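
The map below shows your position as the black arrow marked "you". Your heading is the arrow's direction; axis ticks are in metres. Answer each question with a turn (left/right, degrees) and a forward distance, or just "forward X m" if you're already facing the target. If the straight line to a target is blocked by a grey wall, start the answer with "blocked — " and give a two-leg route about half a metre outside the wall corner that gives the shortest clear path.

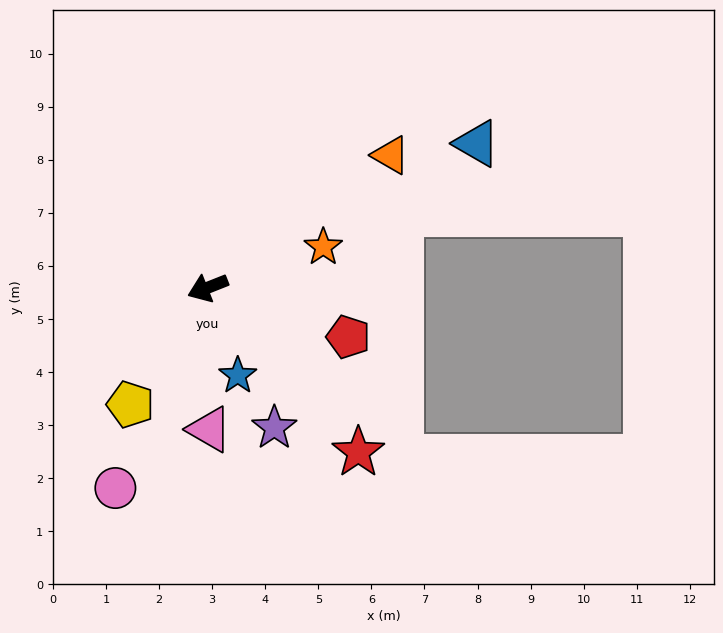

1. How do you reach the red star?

turn left 111°, forward 4.2 m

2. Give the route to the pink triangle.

turn left 69°, forward 2.7 m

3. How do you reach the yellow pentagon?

turn left 35°, forward 2.6 m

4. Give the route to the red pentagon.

turn left 139°, forward 2.8 m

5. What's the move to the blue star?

turn left 87°, forward 1.7 m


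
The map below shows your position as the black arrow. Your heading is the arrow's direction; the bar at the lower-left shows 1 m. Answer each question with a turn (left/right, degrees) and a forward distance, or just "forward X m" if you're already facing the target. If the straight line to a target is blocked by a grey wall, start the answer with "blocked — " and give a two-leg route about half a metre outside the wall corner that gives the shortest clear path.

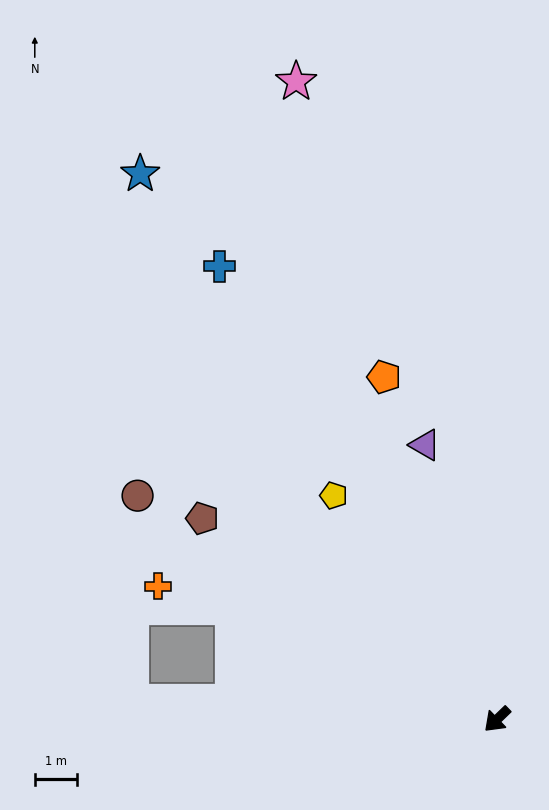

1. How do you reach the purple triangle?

turn right 119°, forward 6.7 m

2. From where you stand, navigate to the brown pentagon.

turn right 78°, forward 8.4 m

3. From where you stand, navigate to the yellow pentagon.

turn right 98°, forward 6.5 m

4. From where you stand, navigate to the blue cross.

turn right 103°, forward 12.5 m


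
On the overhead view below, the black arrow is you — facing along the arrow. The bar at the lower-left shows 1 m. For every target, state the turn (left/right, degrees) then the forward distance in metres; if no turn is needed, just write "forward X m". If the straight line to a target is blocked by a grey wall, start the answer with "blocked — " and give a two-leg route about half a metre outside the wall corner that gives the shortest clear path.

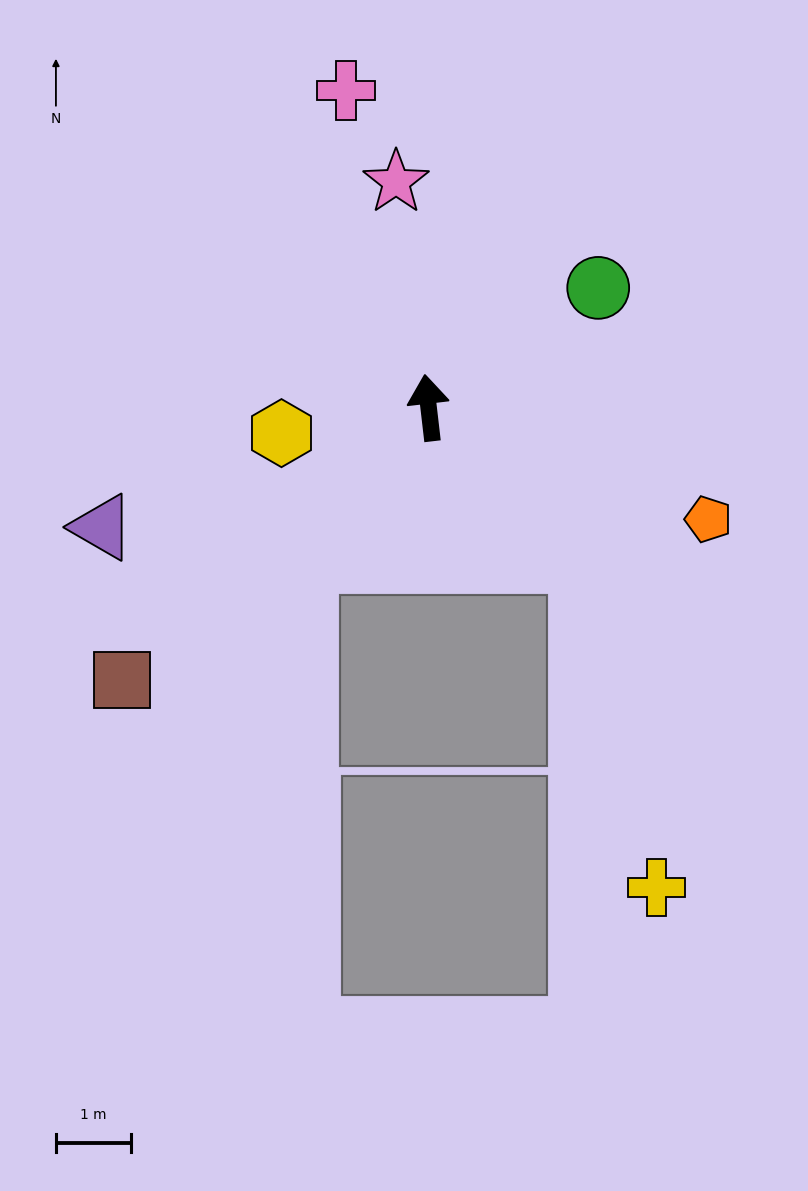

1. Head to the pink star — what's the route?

forward 3.0 m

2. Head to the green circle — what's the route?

turn right 61°, forward 2.8 m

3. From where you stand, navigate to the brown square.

turn left 125°, forward 5.5 m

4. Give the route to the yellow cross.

blocked — turn right 142°, forward 2.9 m, then turn right 32°, forward 4.5 m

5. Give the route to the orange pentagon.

turn right 118°, forward 4.0 m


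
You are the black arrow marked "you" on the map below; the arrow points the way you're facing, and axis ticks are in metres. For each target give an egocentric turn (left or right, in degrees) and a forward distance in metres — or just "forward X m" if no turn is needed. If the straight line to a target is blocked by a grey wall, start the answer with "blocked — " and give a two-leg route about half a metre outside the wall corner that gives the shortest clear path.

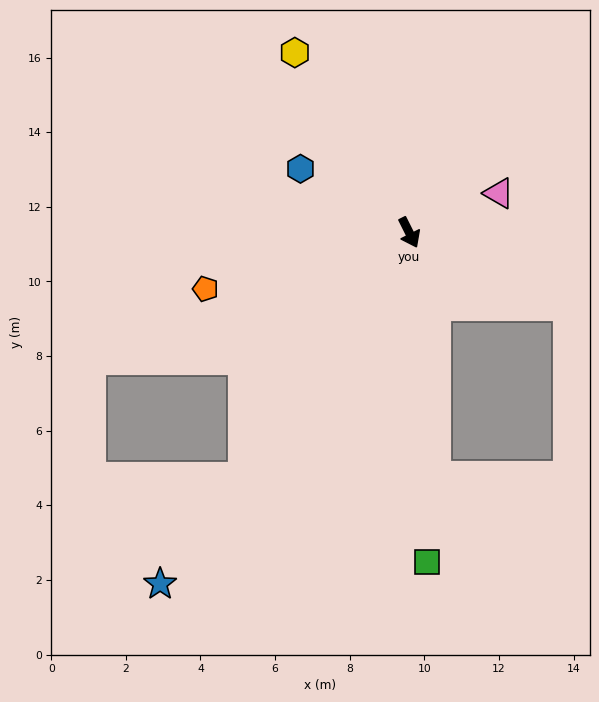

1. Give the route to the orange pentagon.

turn right 101°, forward 5.7 m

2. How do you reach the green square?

turn right 23°, forward 8.8 m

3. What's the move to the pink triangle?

turn left 87°, forward 2.6 m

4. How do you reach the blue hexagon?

turn right 147°, forward 3.4 m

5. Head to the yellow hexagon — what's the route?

turn right 174°, forward 5.7 m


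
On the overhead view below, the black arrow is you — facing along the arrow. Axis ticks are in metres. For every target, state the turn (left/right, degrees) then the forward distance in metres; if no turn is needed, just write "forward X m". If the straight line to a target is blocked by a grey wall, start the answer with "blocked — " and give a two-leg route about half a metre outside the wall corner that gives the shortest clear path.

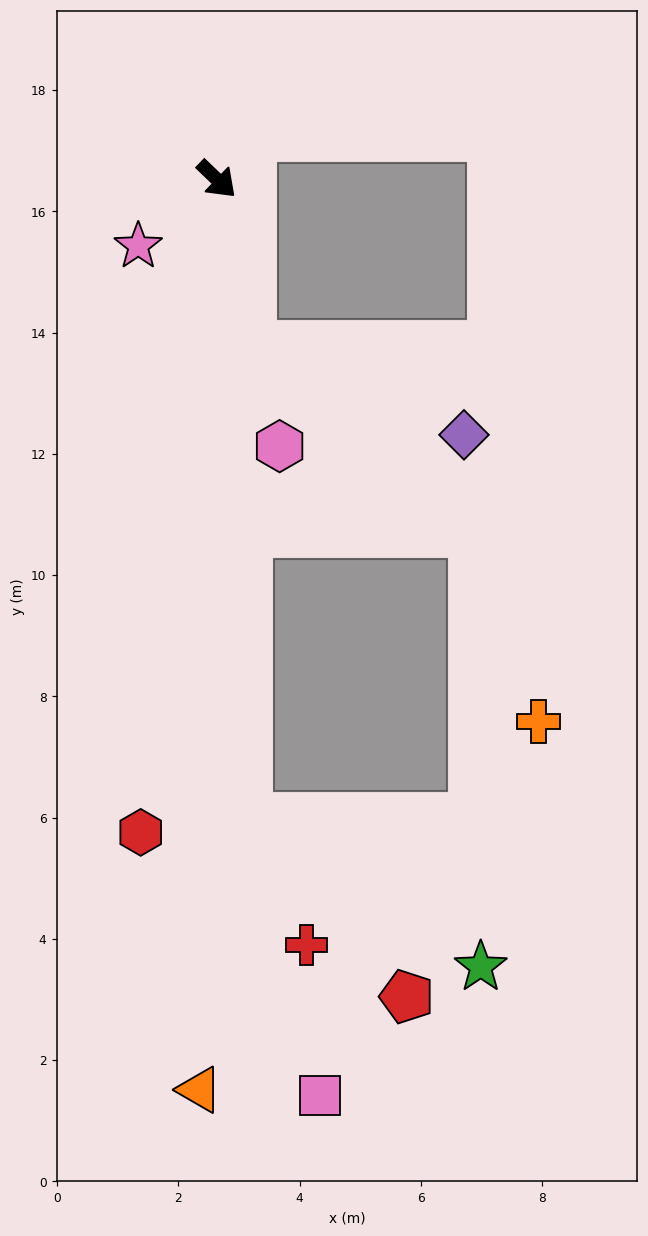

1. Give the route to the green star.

blocked — turn right 43°, forward 10.6 m, then turn left 54°, forward 4.6 m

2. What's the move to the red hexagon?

turn right 53°, forward 10.8 m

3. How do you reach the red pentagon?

blocked — turn right 43°, forward 10.6 m, then turn left 39°, forward 3.9 m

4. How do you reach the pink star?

turn right 96°, forward 1.7 m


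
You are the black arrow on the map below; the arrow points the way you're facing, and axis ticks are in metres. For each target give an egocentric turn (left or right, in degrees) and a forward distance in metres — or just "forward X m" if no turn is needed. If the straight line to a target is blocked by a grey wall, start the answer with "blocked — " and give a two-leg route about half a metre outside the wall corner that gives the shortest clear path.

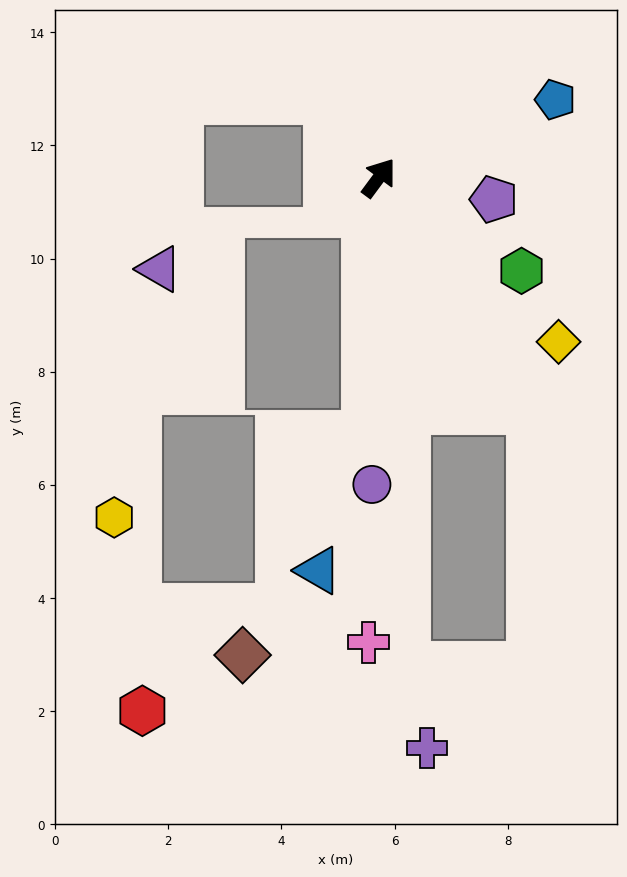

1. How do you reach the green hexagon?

turn right 87°, forward 3.0 m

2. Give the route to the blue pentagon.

turn right 30°, forward 3.4 m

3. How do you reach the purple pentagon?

turn right 64°, forward 2.1 m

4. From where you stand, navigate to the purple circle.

turn right 145°, forward 5.4 m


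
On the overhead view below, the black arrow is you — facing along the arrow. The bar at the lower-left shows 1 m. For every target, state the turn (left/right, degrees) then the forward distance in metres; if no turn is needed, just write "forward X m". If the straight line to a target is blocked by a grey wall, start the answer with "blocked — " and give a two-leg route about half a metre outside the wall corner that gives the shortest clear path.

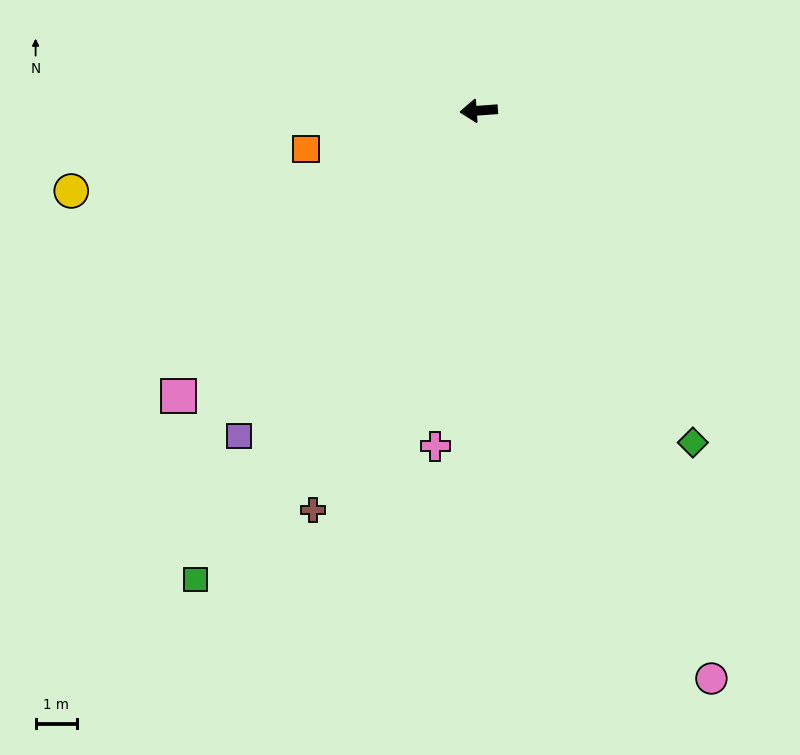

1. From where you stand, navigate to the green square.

turn left 55°, forward 13.3 m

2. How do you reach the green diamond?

turn left 119°, forward 9.6 m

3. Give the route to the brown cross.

turn left 63°, forward 10.5 m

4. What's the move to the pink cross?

turn left 78°, forward 8.2 m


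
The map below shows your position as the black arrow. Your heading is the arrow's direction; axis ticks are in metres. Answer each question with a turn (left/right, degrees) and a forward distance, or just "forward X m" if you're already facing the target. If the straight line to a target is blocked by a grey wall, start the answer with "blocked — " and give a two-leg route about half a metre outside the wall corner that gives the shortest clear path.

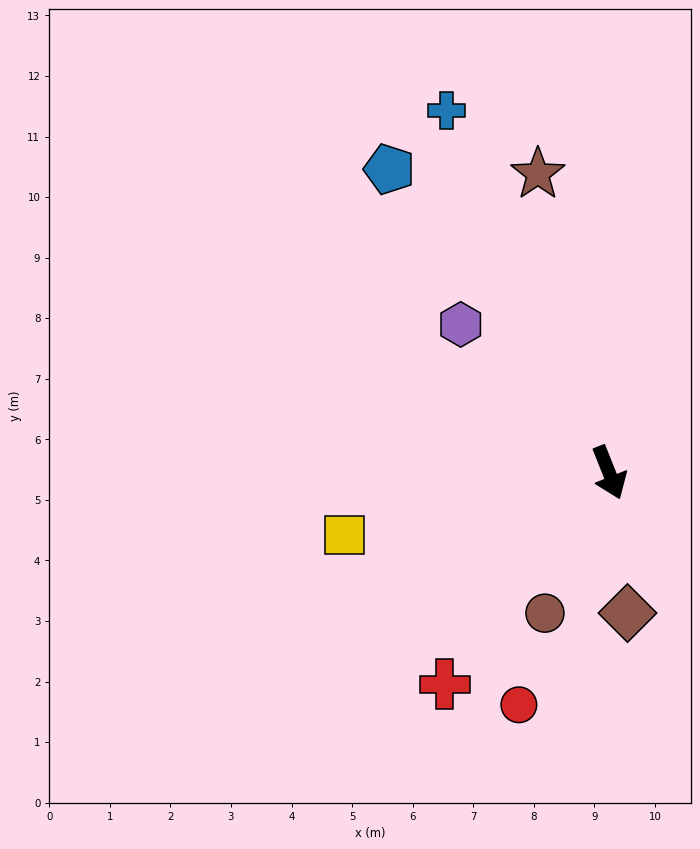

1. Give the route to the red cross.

turn right 60°, forward 4.4 m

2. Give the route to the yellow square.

turn right 98°, forward 4.5 m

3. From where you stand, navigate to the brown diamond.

turn right 14°, forward 2.3 m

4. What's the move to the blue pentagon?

turn right 166°, forward 6.2 m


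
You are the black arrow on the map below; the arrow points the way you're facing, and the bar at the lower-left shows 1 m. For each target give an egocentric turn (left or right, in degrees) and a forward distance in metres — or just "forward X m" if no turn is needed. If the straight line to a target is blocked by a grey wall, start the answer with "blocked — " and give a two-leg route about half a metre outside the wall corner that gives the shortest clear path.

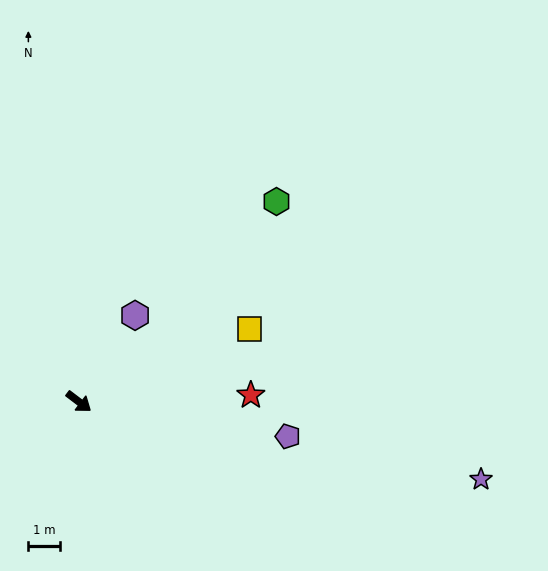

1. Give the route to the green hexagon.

turn left 83°, forward 8.8 m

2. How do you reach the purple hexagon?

turn left 94°, forward 3.2 m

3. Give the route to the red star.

turn left 39°, forward 5.4 m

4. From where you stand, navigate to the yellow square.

turn left 60°, forward 5.8 m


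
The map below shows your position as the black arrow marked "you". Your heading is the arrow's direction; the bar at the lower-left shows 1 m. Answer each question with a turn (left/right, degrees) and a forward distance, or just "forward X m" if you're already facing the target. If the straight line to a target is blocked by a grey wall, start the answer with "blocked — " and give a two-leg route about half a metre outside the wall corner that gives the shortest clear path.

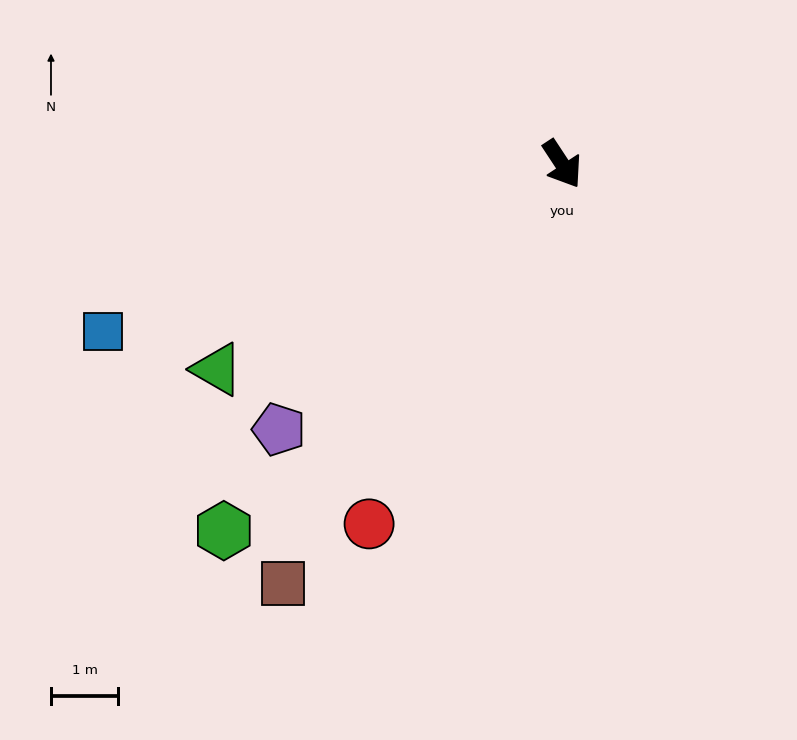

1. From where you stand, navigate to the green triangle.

turn right 93°, forward 6.0 m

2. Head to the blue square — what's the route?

turn right 103°, forward 7.3 m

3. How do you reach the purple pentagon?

turn right 80°, forward 5.8 m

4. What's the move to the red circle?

turn right 62°, forward 6.1 m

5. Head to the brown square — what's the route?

turn right 67°, forward 7.5 m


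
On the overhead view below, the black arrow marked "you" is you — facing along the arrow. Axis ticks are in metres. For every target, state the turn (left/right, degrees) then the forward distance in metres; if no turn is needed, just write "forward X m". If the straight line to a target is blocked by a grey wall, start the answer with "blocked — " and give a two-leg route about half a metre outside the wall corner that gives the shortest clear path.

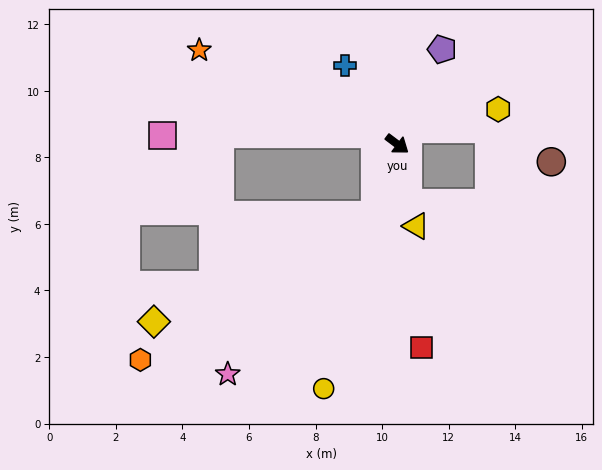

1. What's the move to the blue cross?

turn left 160°, forward 2.8 m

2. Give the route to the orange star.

turn right 168°, forward 6.6 m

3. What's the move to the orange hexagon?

blocked — turn right 70°, forward 2.2 m, then turn right 41°, forward 8.3 m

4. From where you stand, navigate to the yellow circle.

turn right 70°, forward 7.7 m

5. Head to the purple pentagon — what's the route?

turn left 102°, forward 3.2 m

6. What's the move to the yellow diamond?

blocked — turn right 70°, forward 2.2 m, then turn right 47°, forward 7.4 m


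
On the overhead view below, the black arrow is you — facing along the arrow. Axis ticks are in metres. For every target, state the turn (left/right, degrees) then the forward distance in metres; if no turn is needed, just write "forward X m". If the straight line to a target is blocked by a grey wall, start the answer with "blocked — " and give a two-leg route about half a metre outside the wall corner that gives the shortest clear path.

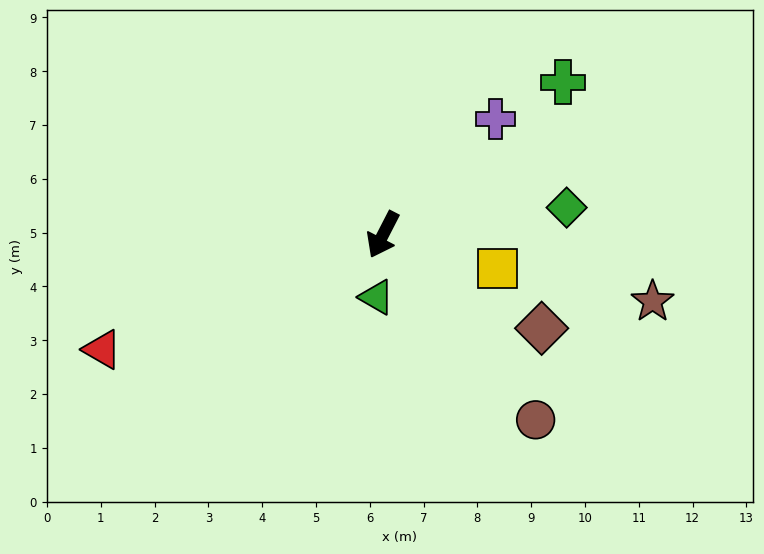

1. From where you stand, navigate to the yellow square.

turn left 101°, forward 2.2 m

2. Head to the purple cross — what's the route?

turn left 163°, forward 3.0 m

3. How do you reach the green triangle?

turn left 21°, forward 1.2 m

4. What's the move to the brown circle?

turn left 67°, forward 4.5 m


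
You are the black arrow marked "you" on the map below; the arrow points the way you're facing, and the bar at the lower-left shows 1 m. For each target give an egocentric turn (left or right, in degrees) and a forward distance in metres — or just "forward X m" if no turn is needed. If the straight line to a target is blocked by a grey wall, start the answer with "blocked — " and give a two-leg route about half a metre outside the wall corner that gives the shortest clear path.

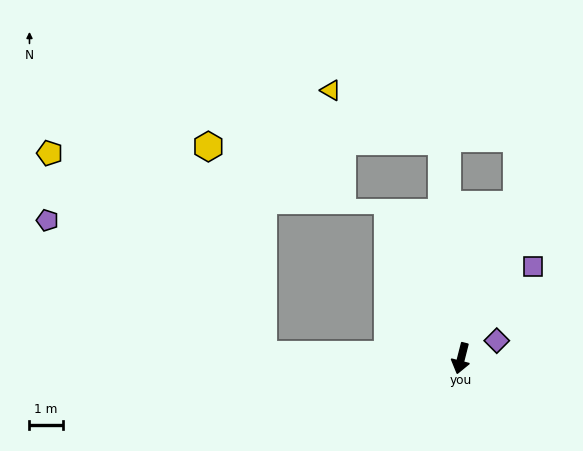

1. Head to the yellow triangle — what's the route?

blocked — turn right 161°, forward 6.6 m, then turn left 61°, forward 3.7 m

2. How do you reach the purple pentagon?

blocked — turn right 77°, forward 6.0 m, then turn right 31°, forward 7.7 m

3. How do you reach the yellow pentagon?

blocked — turn right 77°, forward 6.0 m, then turn right 42°, forward 8.9 m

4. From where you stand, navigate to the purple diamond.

turn left 131°, forward 1.2 m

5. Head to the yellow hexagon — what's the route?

blocked — turn right 77°, forward 6.0 m, then turn right 74°, forward 6.5 m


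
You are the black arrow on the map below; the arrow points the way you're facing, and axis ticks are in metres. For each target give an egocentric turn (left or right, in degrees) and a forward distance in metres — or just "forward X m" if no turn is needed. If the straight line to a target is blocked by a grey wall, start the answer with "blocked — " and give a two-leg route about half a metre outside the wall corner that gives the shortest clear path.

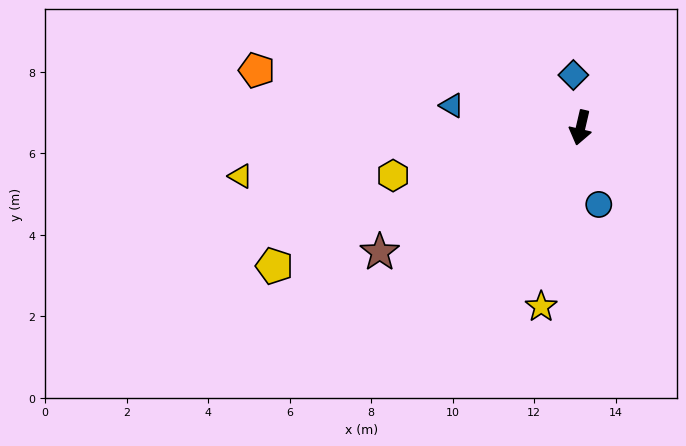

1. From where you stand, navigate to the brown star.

turn right 45°, forward 5.8 m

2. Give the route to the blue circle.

turn left 26°, forward 1.9 m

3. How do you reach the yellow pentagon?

turn right 53°, forward 8.2 m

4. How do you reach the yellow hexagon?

turn right 63°, forward 4.7 m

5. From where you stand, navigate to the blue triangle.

turn right 87°, forward 3.2 m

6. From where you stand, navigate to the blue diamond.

turn right 159°, forward 1.3 m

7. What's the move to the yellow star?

forward 4.5 m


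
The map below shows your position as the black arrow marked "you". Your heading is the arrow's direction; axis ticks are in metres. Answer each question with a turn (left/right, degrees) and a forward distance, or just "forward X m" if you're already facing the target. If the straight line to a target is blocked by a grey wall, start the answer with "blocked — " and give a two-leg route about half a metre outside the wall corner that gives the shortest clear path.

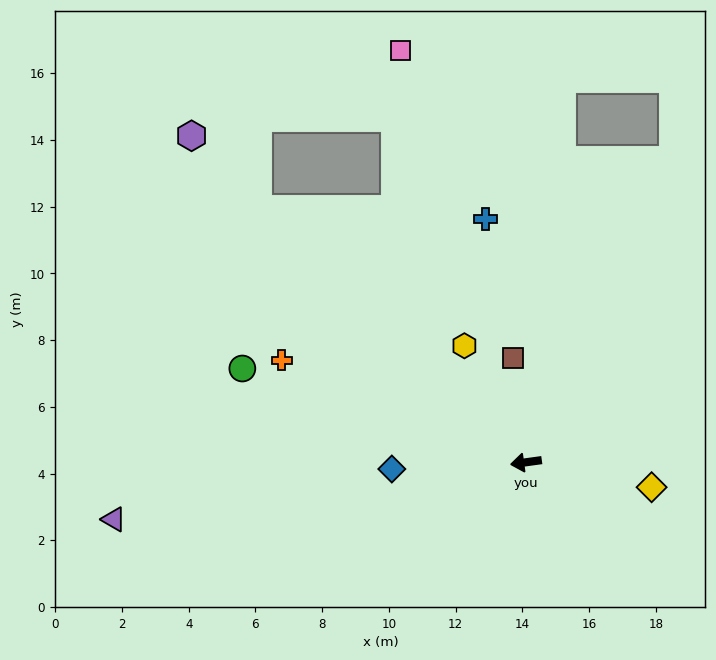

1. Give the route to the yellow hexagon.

turn right 70°, forward 4.0 m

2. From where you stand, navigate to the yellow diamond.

turn left 161°, forward 3.8 m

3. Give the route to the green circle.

turn right 26°, forward 9.0 m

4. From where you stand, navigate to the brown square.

turn right 91°, forward 3.1 m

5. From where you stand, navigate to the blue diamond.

turn right 5°, forward 4.0 m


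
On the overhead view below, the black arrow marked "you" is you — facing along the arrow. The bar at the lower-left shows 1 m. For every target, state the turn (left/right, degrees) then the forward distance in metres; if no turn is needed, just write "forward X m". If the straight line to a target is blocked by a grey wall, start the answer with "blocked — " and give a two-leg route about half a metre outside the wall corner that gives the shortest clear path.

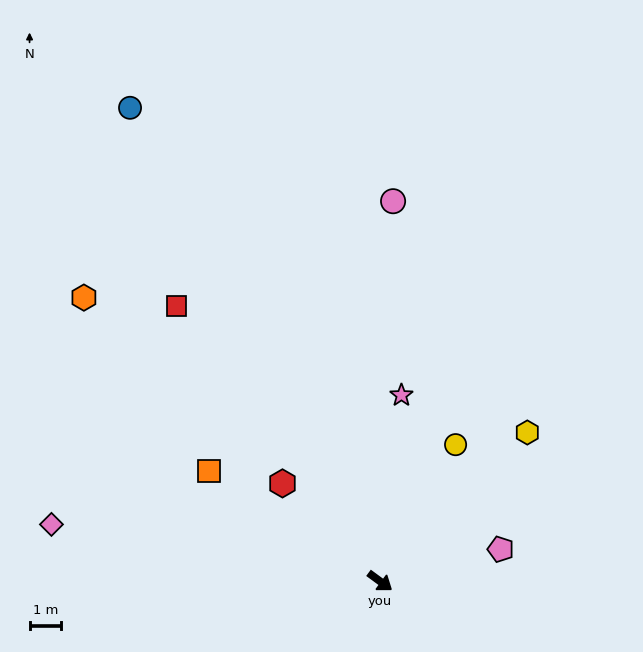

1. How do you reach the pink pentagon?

turn left 51°, forward 3.9 m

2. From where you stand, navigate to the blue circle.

turn left 154°, forward 16.8 m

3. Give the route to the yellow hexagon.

turn left 82°, forward 6.6 m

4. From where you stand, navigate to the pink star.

turn left 120°, forward 5.9 m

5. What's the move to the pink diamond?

turn right 154°, forward 10.5 m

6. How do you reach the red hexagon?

turn left 171°, forward 4.3 m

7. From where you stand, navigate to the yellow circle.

turn left 97°, forward 4.9 m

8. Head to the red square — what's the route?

turn left 163°, forward 10.8 m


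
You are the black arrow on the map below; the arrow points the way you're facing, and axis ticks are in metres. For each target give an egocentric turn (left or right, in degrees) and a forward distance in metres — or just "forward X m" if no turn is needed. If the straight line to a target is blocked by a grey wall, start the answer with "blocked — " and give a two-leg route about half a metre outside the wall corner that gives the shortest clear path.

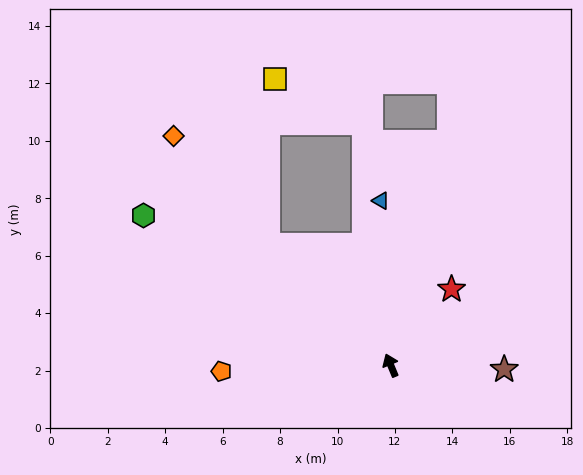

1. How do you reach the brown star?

turn right 115°, forward 4.0 m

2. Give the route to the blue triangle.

turn right 19°, forward 5.7 m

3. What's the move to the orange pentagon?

turn left 69°, forward 5.9 m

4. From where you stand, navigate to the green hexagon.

turn left 36°, forward 10.1 m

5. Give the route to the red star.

turn right 61°, forward 3.4 m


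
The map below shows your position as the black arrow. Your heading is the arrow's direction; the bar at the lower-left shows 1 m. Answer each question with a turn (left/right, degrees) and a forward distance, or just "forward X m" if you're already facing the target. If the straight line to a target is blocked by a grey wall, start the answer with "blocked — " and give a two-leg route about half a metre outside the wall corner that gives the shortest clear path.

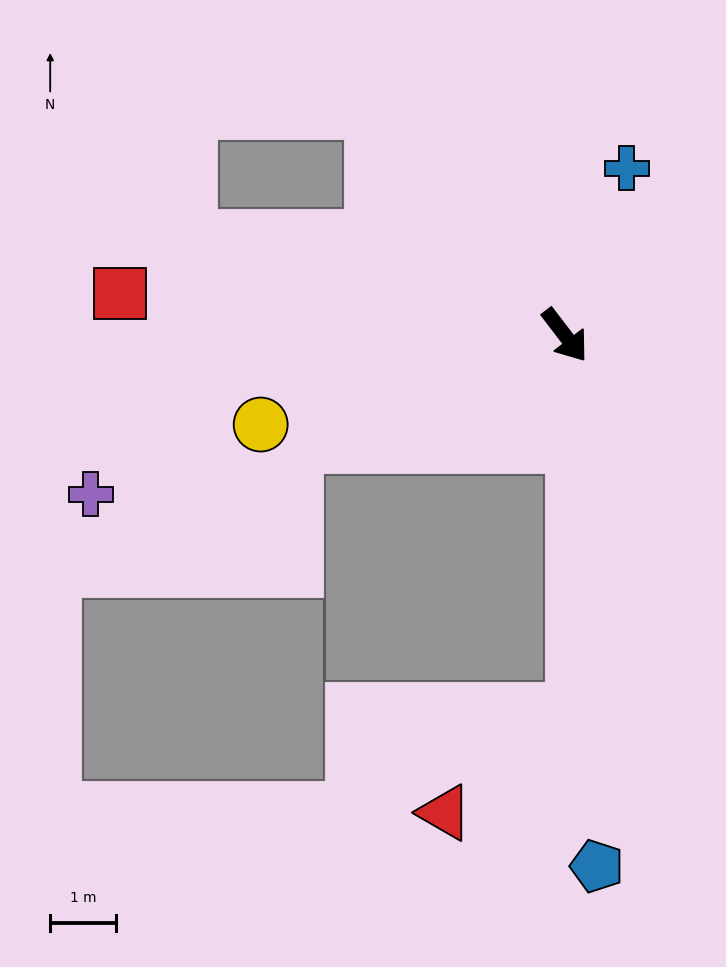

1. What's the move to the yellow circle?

turn right 111°, forward 4.9 m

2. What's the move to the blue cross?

turn left 122°, forward 2.7 m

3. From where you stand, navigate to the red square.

turn right 133°, forward 6.8 m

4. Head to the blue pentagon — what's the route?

turn right 34°, forward 8.1 m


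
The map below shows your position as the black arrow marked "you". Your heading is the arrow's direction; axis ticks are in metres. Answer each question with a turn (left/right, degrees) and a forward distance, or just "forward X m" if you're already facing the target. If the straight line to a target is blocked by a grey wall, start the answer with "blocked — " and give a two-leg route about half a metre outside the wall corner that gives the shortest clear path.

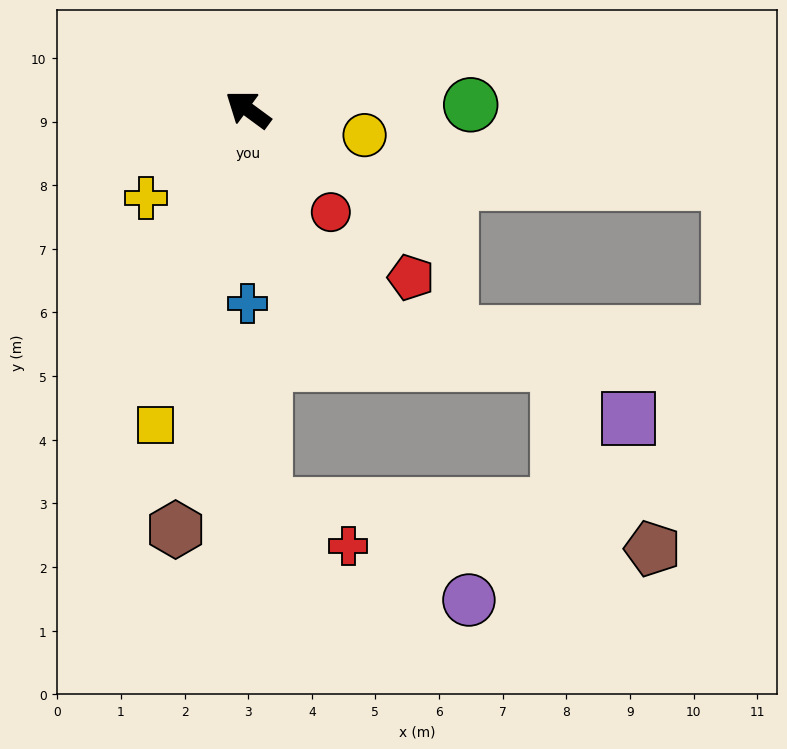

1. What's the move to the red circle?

turn left 165°, forward 2.1 m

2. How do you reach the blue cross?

turn left 126°, forward 3.0 m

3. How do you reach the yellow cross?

turn left 77°, forward 2.1 m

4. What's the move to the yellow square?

turn left 110°, forward 5.2 m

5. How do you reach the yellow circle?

turn right 156°, forward 1.9 m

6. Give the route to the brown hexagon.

turn left 117°, forward 6.7 m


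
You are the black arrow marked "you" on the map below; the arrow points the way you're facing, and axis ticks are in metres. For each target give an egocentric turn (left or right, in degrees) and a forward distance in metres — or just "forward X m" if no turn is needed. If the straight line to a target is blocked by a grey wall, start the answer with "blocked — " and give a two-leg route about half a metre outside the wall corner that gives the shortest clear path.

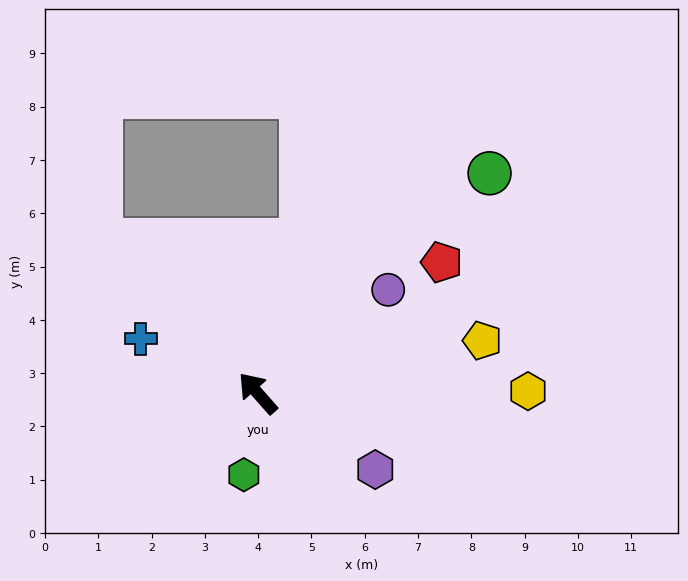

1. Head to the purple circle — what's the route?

turn right 93°, forward 3.1 m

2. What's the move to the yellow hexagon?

turn right 131°, forward 5.1 m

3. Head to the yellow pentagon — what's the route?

turn right 118°, forward 4.3 m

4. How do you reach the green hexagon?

turn left 129°, forward 1.6 m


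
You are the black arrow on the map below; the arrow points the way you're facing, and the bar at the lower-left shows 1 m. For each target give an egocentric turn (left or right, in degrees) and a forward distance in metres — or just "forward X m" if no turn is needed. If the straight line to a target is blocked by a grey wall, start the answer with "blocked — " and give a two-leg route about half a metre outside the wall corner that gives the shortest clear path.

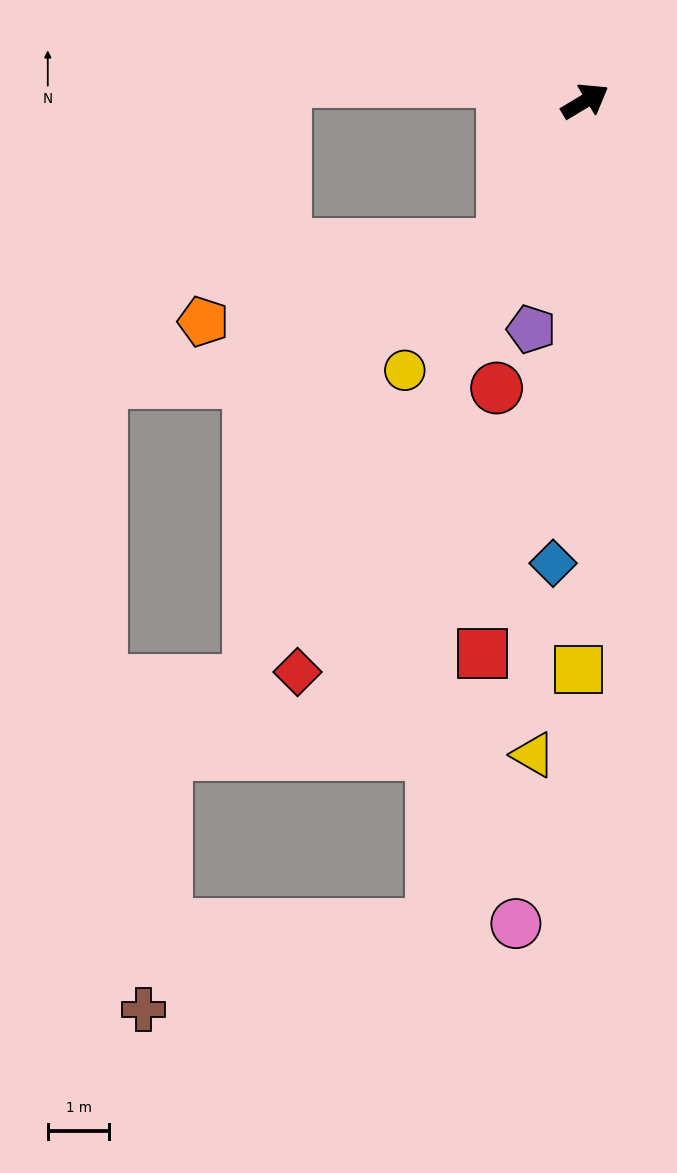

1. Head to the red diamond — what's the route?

turn right 148°, forward 10.4 m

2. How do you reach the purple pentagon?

turn right 134°, forward 3.8 m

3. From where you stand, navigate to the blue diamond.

turn right 125°, forward 7.5 m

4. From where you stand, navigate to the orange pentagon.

blocked — turn right 151°, forward 2.7 m, then turn right 46°, forward 5.0 m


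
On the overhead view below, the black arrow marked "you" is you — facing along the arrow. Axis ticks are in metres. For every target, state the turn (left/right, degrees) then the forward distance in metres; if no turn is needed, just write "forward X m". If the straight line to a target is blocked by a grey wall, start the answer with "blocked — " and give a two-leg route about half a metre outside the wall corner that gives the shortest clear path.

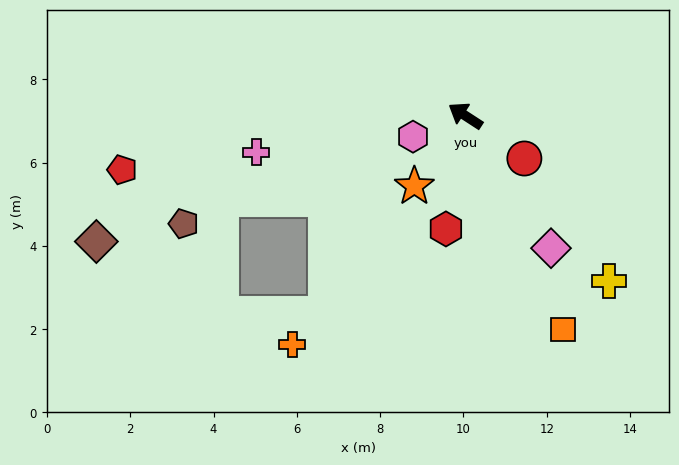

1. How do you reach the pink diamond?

turn left 156°, forward 3.8 m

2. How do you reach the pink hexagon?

turn left 55°, forward 1.4 m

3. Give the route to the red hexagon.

turn left 113°, forward 2.8 m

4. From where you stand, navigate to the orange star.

turn left 87°, forward 2.1 m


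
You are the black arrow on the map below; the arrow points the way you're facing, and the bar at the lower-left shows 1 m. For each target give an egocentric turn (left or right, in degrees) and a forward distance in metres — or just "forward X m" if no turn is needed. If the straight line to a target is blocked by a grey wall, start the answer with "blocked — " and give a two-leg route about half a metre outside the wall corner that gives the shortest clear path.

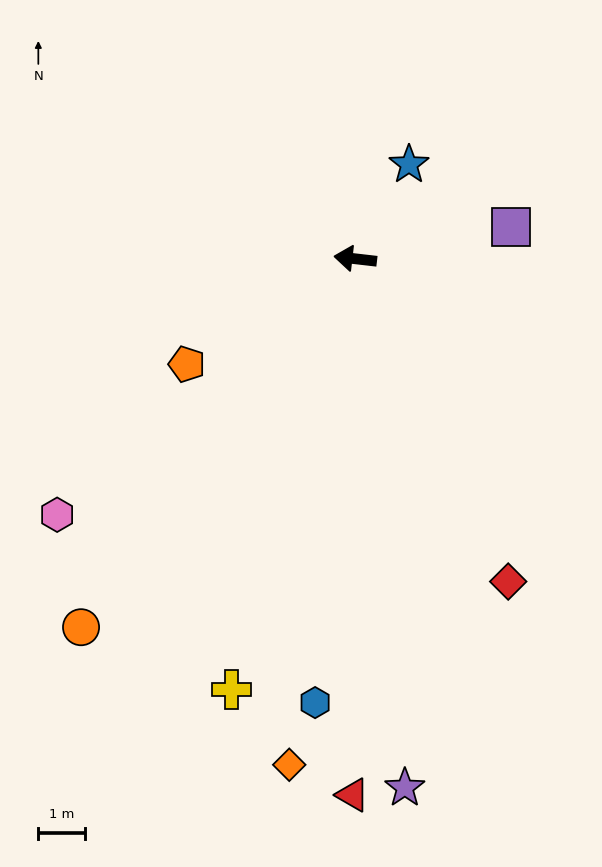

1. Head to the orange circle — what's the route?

turn left 60°, forward 9.9 m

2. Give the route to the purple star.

turn left 102°, forward 11.4 m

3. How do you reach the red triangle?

turn left 96°, forward 11.5 m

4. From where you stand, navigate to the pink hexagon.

turn left 47°, forward 8.5 m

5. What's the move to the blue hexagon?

turn left 91°, forward 9.6 m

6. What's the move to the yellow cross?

turn left 81°, forward 9.7 m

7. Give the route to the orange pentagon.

turn left 39°, forward 4.3 m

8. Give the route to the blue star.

turn right 113°, forward 2.3 m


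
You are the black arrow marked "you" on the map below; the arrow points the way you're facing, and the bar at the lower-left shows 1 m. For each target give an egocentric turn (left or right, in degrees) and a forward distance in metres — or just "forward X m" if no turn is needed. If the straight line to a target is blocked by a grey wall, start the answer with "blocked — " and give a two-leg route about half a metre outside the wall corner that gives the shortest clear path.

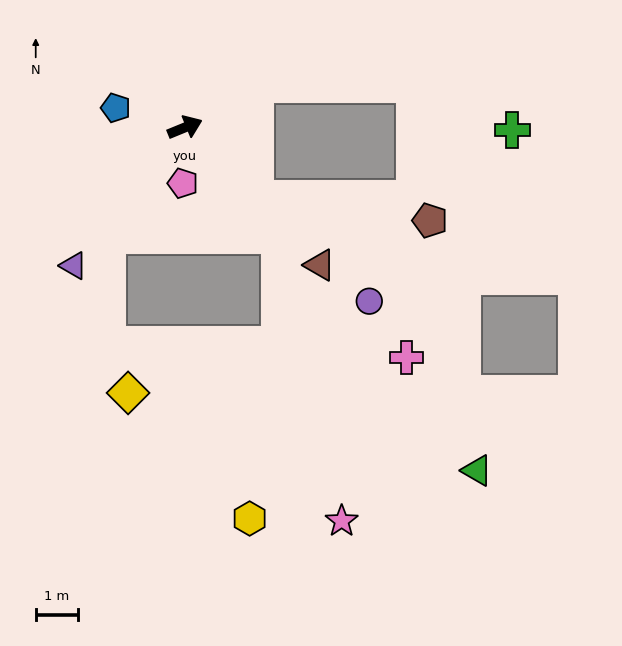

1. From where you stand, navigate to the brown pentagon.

blocked — turn right 67°, forward 2.4 m, then turn left 37°, forward 4.1 m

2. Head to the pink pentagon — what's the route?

turn right 115°, forward 1.3 m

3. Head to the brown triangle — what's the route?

turn right 68°, forward 4.6 m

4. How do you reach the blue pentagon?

turn left 142°, forward 1.7 m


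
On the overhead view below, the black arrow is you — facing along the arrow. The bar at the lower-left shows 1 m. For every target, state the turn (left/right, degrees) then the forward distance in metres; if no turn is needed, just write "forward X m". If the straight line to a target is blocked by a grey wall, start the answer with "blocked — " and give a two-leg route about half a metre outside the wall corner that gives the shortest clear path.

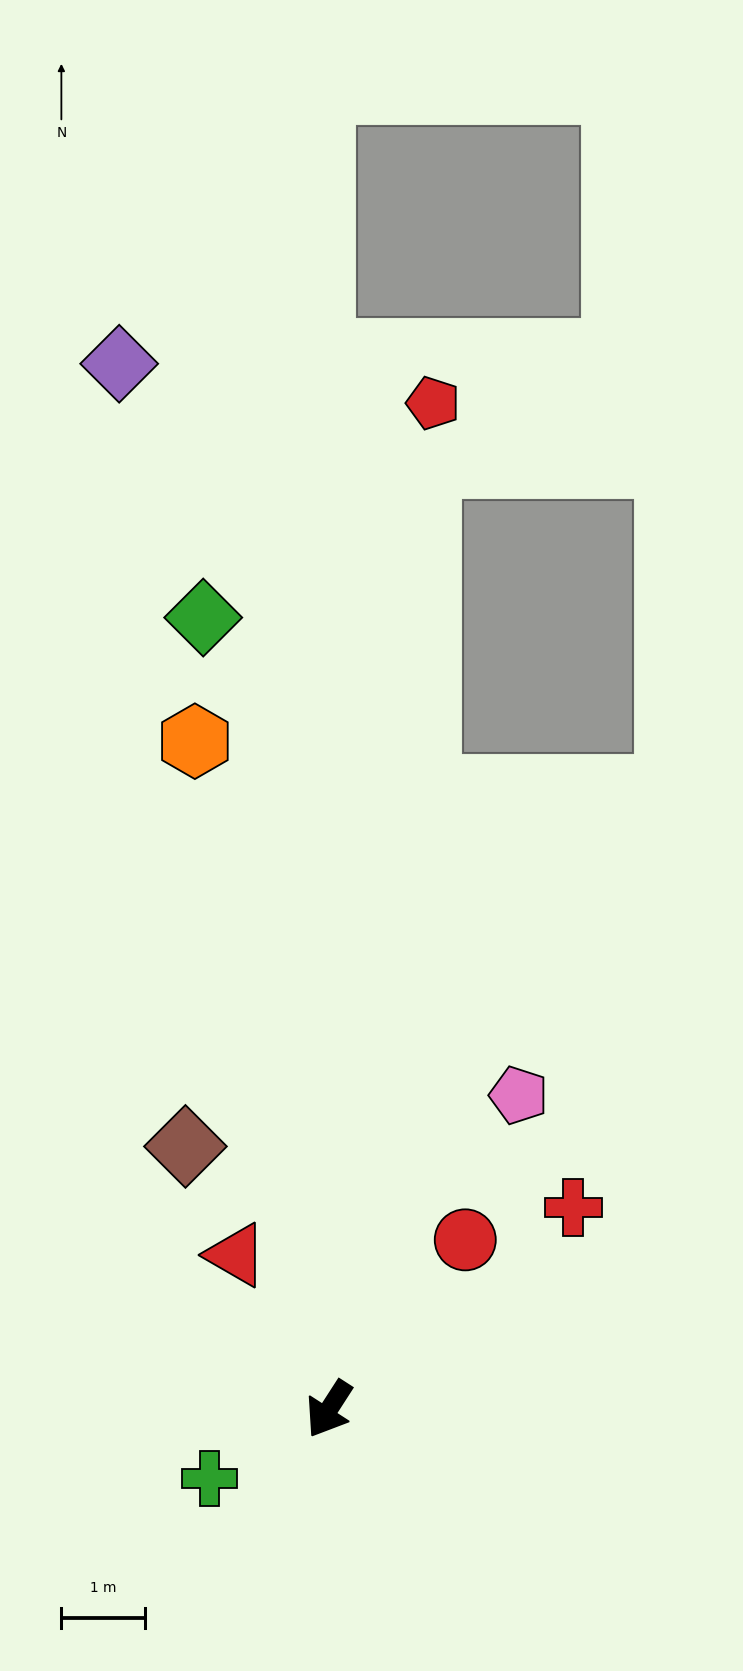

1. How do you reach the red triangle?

turn right 116°, forward 2.1 m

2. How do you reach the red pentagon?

turn right 153°, forward 12.0 m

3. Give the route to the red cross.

turn left 162°, forward 3.8 m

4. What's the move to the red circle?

turn left 174°, forward 2.6 m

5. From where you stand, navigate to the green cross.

turn right 27°, forward 1.6 m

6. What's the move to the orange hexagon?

turn right 136°, forward 8.1 m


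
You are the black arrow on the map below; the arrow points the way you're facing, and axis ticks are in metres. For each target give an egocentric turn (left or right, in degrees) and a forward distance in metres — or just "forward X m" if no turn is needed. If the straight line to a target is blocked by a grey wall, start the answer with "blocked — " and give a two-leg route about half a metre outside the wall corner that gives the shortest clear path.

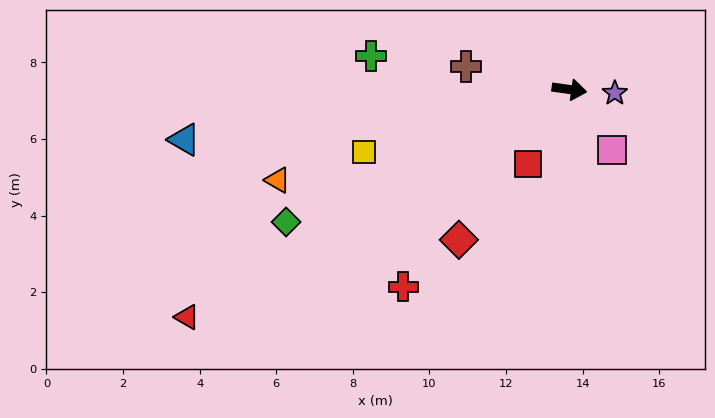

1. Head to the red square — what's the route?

turn right 111°, forward 2.2 m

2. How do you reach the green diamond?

turn right 147°, forward 8.2 m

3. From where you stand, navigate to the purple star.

turn left 3°, forward 1.2 m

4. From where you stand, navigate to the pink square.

turn right 47°, forward 1.9 m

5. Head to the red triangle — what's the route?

turn right 141°, forward 11.6 m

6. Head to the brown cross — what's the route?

turn left 175°, forward 2.8 m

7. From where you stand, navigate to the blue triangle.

turn right 165°, forward 10.1 m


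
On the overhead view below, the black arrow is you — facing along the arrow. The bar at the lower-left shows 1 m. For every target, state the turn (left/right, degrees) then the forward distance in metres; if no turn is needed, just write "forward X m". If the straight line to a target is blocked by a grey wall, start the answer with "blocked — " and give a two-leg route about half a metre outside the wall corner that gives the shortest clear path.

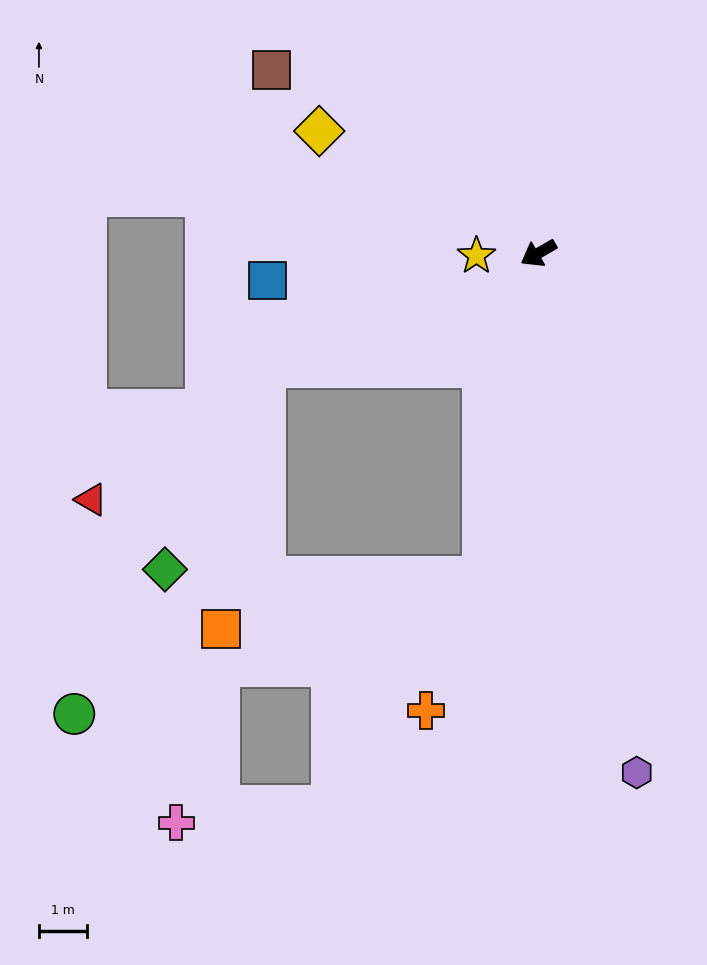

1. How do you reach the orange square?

blocked — turn left 50°, forward 6.8 m, then turn right 69°, forward 5.5 m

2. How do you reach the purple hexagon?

turn left 71°, forward 10.9 m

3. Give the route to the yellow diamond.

turn right 59°, forward 5.2 m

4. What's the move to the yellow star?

turn right 28°, forward 1.3 m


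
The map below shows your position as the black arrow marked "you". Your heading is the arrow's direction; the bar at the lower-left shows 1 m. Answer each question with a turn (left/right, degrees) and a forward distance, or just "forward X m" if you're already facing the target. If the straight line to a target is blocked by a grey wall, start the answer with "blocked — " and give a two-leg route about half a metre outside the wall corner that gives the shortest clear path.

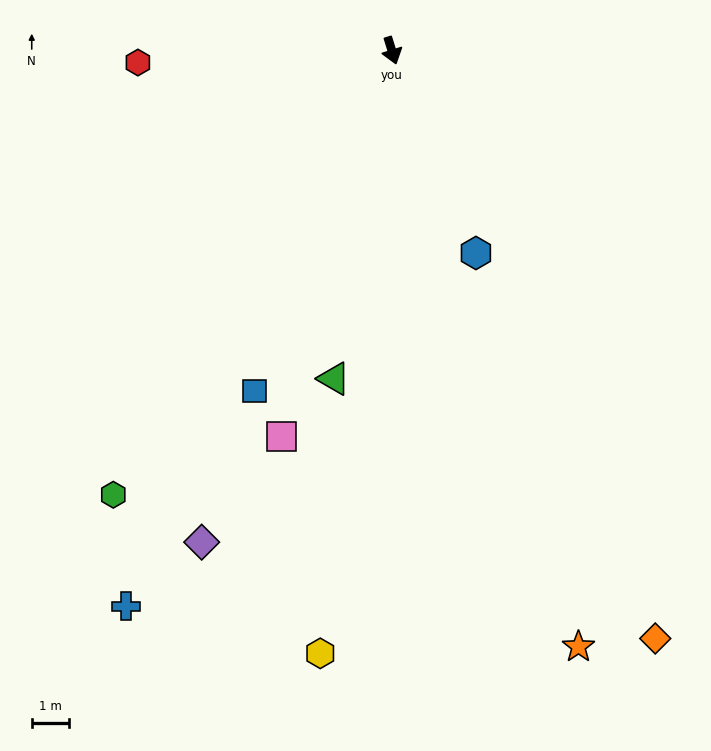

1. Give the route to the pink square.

turn right 33°, forward 10.8 m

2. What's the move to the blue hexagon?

turn left 5°, forward 5.9 m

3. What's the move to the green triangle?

turn right 27°, forward 9.0 m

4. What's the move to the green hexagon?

turn right 49°, forward 14.1 m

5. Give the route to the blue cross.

turn right 43°, forward 16.6 m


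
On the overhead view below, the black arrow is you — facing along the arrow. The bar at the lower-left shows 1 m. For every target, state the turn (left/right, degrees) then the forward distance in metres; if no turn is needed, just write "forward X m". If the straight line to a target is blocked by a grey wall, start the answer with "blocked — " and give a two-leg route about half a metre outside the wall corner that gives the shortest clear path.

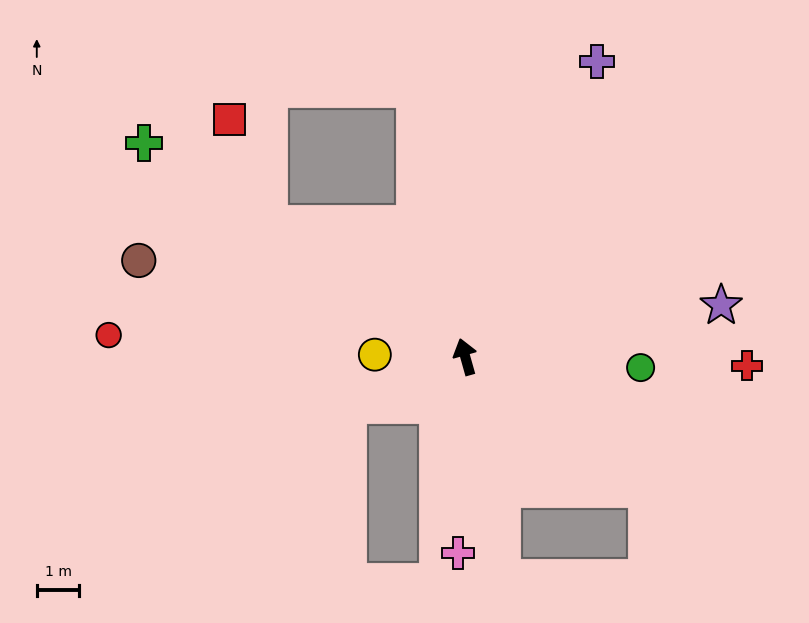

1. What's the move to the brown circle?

turn left 58°, forward 8.0 m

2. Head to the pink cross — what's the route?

turn left 162°, forward 4.6 m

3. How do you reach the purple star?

turn right 94°, forward 6.1 m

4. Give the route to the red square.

blocked — turn left 40°, forward 5.5 m, then turn right 34°, forward 2.6 m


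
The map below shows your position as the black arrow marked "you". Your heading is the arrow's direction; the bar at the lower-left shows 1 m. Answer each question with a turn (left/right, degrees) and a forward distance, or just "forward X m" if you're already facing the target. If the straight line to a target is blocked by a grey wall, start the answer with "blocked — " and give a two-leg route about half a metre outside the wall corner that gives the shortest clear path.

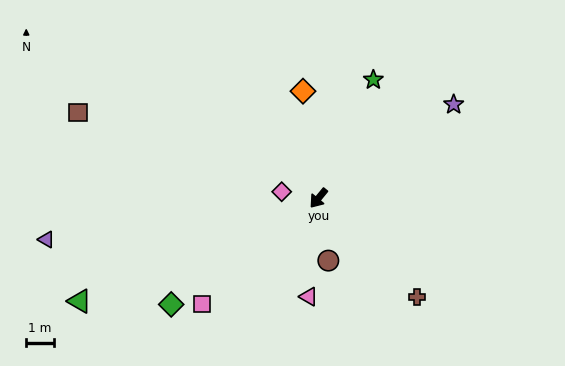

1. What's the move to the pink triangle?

turn left 34°, forward 3.6 m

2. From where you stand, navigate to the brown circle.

turn left 48°, forward 2.3 m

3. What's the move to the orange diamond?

turn right 132°, forward 3.9 m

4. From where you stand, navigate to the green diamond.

turn right 15°, forward 6.6 m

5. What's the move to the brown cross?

turn left 84°, forward 5.1 m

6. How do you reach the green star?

turn right 165°, forward 4.7 m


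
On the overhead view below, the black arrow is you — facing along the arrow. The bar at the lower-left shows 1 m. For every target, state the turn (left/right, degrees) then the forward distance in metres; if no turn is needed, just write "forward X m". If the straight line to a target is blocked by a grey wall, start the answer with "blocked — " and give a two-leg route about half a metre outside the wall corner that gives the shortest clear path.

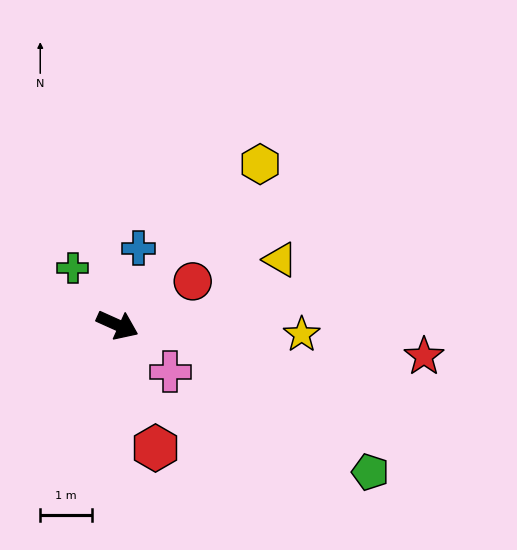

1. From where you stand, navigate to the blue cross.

turn left 99°, forward 1.5 m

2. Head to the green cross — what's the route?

turn left 152°, forward 1.4 m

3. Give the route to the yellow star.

turn left 21°, forward 3.5 m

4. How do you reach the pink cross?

turn right 17°, forward 1.4 m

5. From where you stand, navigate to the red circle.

turn left 54°, forward 1.7 m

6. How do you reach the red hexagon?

turn right 49°, forward 2.5 m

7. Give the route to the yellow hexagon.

turn left 73°, forward 4.1 m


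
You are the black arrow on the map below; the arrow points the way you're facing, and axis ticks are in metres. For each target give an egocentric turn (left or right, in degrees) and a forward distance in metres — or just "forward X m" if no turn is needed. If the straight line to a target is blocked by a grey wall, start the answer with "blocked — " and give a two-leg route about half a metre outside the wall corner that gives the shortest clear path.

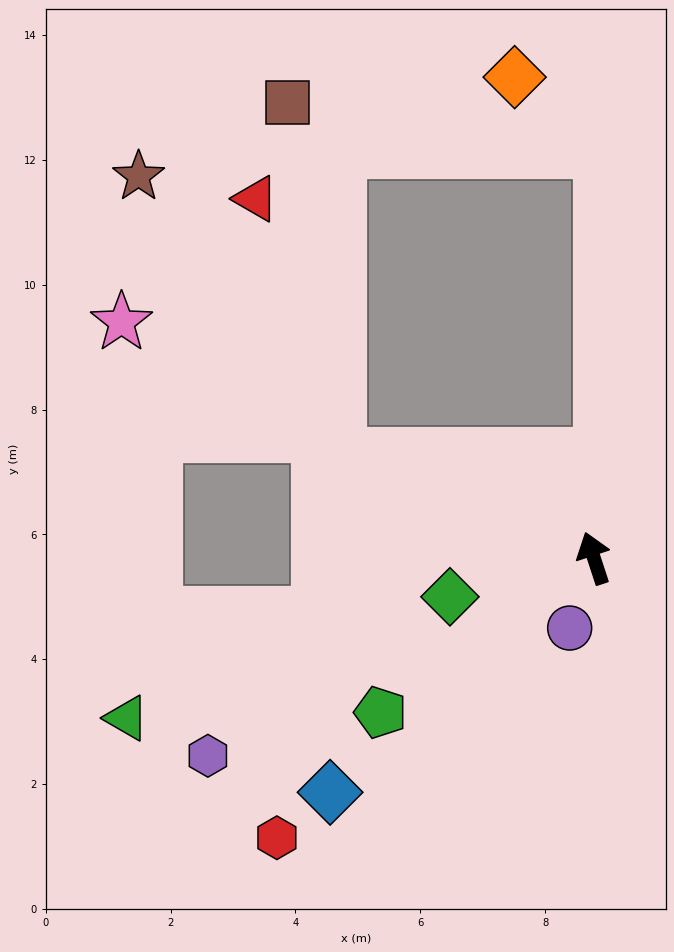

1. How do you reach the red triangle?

blocked — turn left 50°, forward 4.4 m, then turn right 50°, forward 4.3 m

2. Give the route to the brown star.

blocked — turn left 50°, forward 4.4 m, then turn right 32°, forward 5.5 m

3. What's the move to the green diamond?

turn left 87°, forward 2.4 m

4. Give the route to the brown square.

blocked — turn left 50°, forward 4.4 m, then turn right 60°, forward 5.7 m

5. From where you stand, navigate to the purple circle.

turn left 143°, forward 1.2 m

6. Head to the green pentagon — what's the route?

turn left 108°, forward 4.2 m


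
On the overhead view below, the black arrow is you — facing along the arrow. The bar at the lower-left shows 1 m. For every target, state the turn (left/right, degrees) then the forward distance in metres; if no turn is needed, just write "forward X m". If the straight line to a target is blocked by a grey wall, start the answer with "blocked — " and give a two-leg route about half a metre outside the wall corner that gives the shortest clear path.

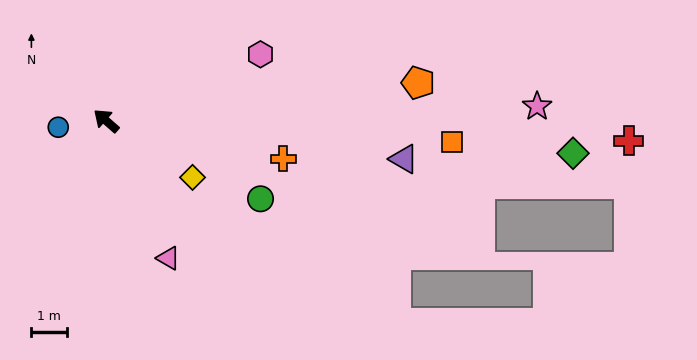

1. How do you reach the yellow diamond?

turn right 172°, forward 2.9 m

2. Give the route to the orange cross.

turn right 151°, forward 5.1 m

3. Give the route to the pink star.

turn right 137°, forward 12.0 m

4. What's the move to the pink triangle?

turn left 156°, forward 4.2 m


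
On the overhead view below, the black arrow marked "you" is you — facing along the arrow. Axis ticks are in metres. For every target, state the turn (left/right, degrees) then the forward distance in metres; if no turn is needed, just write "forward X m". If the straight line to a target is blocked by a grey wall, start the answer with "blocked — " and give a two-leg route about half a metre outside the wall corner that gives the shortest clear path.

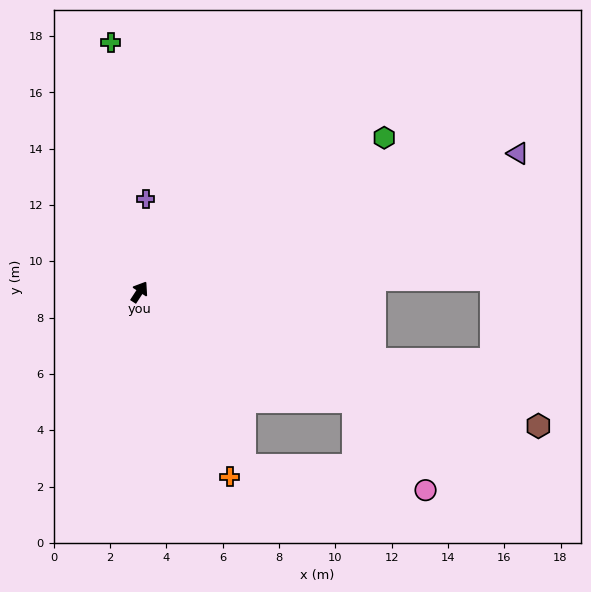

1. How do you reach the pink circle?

blocked — turn right 84°, forward 8.5 m, then turn right 24°, forward 4.1 m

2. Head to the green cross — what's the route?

turn left 40°, forward 8.9 m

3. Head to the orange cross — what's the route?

turn right 121°, forward 7.3 m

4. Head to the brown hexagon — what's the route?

turn right 76°, forward 14.9 m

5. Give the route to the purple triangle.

turn right 37°, forward 14.3 m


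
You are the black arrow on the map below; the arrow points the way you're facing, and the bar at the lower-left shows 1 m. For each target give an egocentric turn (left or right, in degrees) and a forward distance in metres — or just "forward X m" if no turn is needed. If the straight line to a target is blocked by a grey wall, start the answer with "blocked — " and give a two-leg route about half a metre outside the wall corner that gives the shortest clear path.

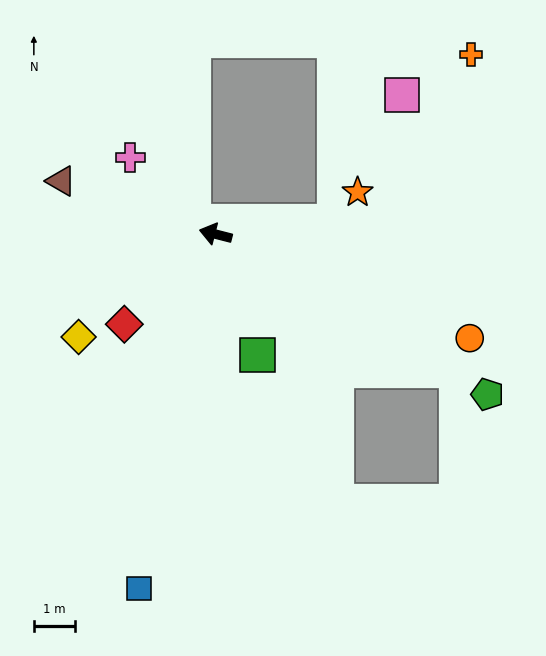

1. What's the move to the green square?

turn left 123°, forward 3.1 m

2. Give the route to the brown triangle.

turn right 5°, forward 4.0 m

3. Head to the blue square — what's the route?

turn left 92°, forward 8.9 m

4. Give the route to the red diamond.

turn left 59°, forward 3.1 m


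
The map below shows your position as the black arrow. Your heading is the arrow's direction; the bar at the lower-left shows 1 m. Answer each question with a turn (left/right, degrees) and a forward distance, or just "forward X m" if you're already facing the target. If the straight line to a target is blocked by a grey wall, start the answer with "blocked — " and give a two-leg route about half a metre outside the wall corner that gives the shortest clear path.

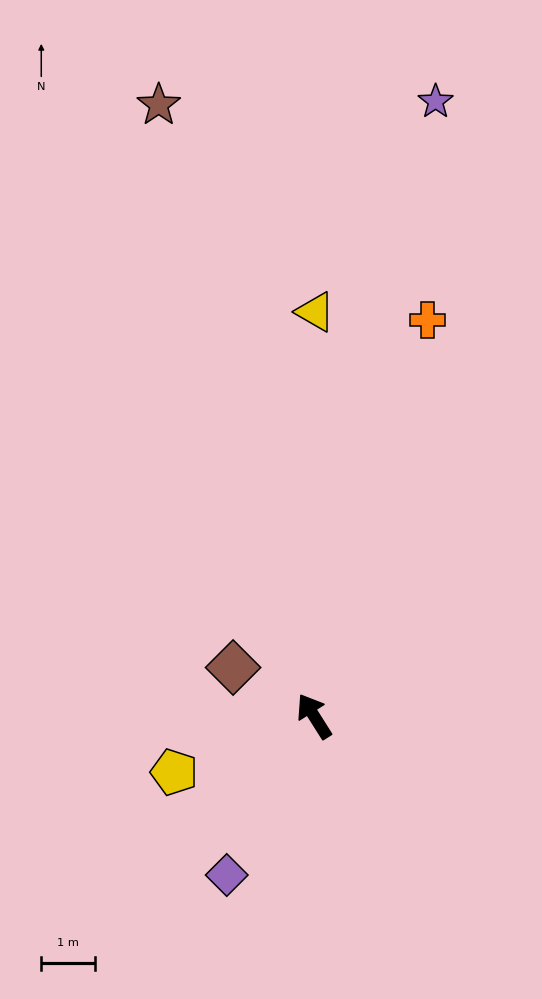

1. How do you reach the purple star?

turn right 43°, forward 11.7 m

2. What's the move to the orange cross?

turn right 48°, forward 7.7 m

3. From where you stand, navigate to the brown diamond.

turn left 27°, forward 1.8 m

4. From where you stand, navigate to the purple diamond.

turn left 119°, forward 3.4 m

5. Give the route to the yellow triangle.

turn right 32°, forward 7.5 m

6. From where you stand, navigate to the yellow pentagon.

turn left 80°, forward 2.8 m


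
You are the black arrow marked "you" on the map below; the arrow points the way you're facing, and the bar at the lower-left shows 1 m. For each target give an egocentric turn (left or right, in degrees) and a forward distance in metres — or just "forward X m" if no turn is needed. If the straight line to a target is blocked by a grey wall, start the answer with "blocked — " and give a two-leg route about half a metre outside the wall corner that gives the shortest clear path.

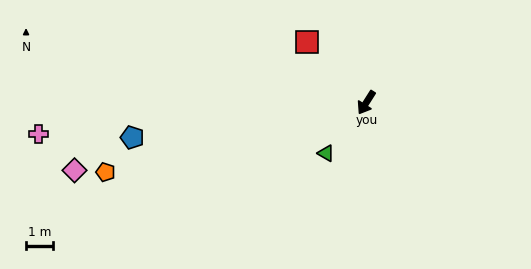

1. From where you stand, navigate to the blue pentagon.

turn right 49°, forward 8.7 m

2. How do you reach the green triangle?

turn right 6°, forward 2.4 m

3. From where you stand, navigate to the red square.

turn right 103°, forward 3.1 m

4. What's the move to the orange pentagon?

turn right 43°, forward 9.9 m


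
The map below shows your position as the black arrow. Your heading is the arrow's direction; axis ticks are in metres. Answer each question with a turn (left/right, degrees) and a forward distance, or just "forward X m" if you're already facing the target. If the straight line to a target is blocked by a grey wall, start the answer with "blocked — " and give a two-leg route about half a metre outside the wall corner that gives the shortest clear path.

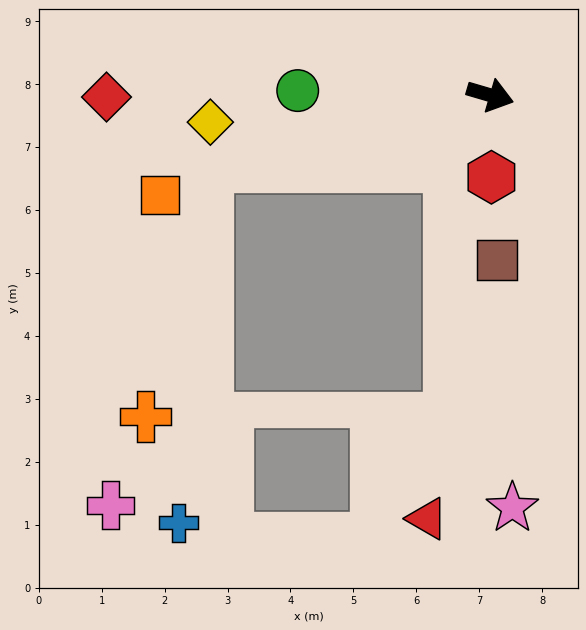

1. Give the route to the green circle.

turn right 165°, forward 3.1 m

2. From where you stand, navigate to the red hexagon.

turn right 73°, forward 1.3 m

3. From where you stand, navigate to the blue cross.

blocked — turn right 150°, forward 4.6 m, then turn left 72°, forward 5.7 m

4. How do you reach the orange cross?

blocked — turn right 150°, forward 4.6 m, then turn left 63°, forward 4.1 m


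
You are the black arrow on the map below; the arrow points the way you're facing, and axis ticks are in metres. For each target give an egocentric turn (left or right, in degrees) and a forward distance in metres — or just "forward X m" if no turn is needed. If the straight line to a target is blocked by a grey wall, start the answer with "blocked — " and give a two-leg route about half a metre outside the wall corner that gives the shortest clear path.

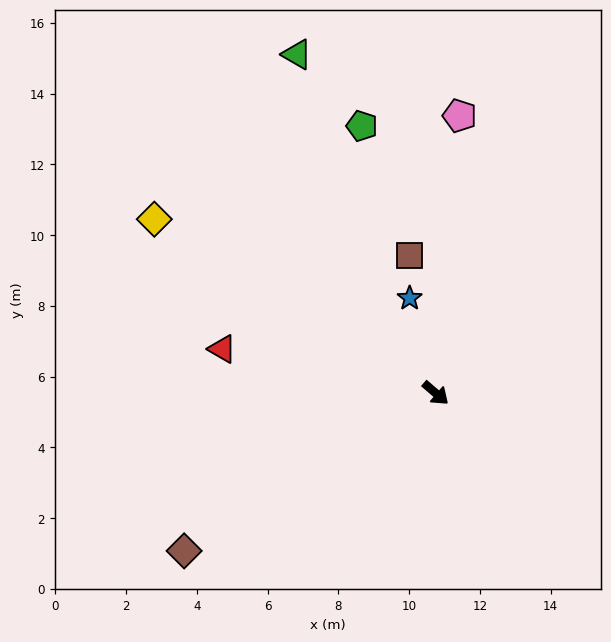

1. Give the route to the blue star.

turn left 146°, forward 2.8 m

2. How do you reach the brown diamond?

turn right 107°, forward 8.4 m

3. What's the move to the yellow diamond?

turn right 171°, forward 9.4 m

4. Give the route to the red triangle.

turn right 151°, forward 6.2 m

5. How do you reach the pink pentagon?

turn left 126°, forward 7.9 m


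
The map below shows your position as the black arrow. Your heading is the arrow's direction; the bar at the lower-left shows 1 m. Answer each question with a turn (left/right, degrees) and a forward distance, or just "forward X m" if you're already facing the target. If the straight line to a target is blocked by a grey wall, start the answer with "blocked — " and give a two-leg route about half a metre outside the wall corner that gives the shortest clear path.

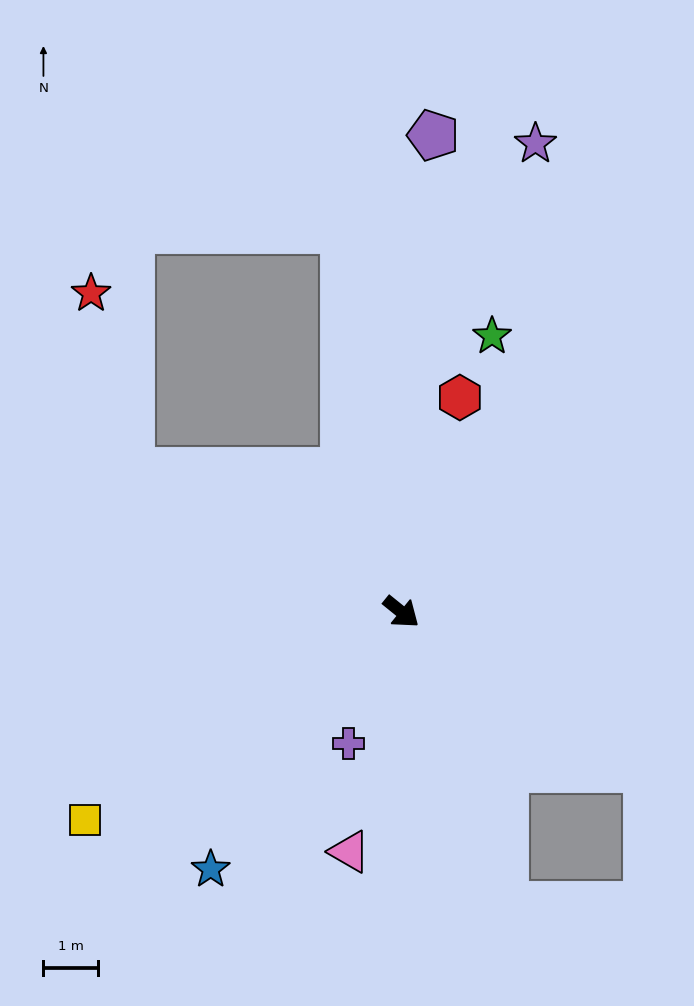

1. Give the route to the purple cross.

turn right 73°, forward 2.6 m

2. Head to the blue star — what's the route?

turn right 88°, forward 5.9 m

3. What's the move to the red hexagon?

turn left 114°, forward 4.1 m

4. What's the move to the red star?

blocked — turn right 169°, forward 5.6 m, then turn right 49°, forward 3.3 m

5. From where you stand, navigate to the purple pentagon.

turn left 125°, forward 8.8 m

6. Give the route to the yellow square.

turn right 108°, forward 7.0 m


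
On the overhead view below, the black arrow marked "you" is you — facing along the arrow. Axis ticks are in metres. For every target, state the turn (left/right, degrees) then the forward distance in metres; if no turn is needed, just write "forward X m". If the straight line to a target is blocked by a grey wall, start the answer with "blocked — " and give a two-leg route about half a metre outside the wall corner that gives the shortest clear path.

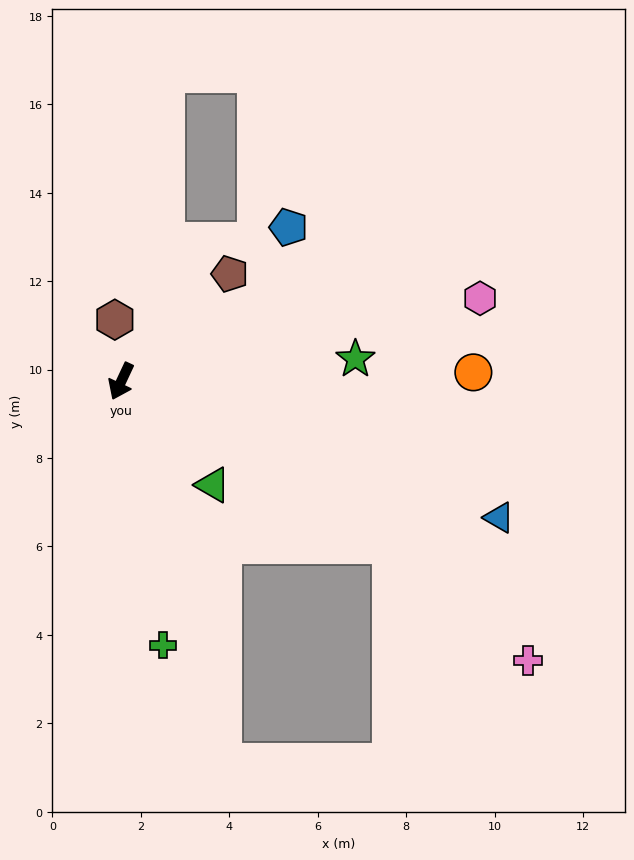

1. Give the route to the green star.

turn left 121°, forward 5.3 m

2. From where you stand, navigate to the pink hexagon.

turn left 128°, forward 8.3 m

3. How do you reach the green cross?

turn left 34°, forward 6.0 m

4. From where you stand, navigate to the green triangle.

turn left 67°, forward 3.1 m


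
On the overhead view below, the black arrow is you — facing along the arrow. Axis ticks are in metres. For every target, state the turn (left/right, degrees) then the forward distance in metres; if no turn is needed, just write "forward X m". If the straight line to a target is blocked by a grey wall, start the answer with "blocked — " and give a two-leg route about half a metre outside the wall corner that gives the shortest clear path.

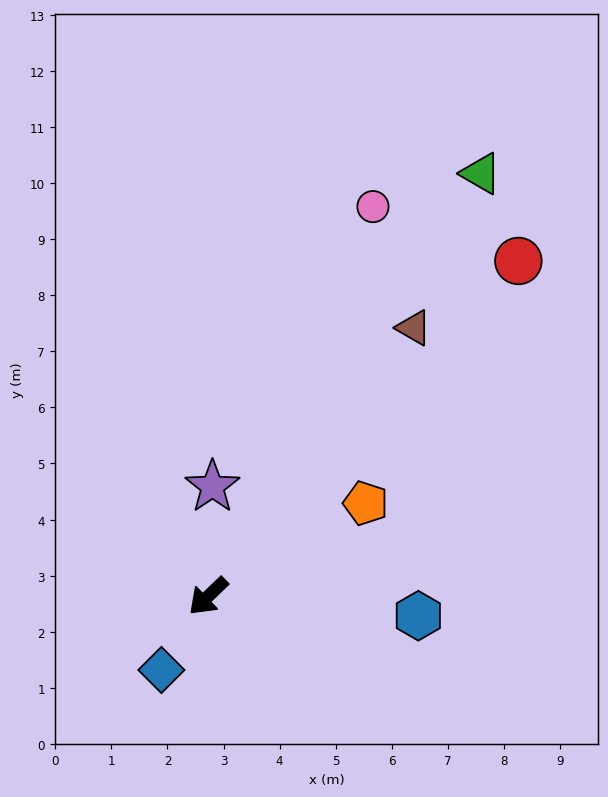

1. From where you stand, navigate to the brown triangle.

turn right 171°, forward 6.0 m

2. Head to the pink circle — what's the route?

turn right 157°, forward 7.5 m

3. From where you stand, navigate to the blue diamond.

turn left 14°, forward 1.6 m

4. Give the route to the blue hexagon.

turn left 131°, forward 3.8 m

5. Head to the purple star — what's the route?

turn right 136°, forward 2.0 m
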